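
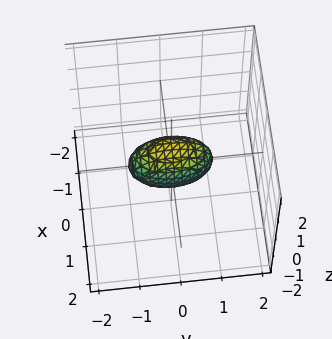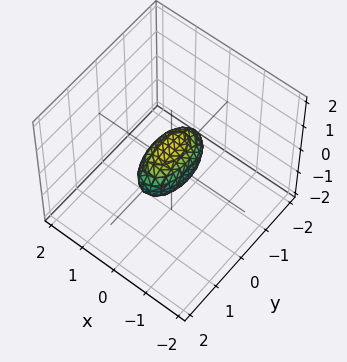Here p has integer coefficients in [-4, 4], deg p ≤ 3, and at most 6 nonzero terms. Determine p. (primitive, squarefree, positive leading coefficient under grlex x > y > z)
First, deg p = 2.
Next, symmetries: it's symmetric under z → −z, forcing even powers of z; mirror symmetry x ↦ −x ⇒ only even powers of x; mirror symmetry y ↦ −y ⇒ only even powers of y.
Then, reading off the gridlines: among the integer gridlines, it crosses the y-axis at y ∈ {-1, 1}.
Finally, solving for integer coefficients yields p as stated.

3*x^2 + y^2 + 2*z^2 - 1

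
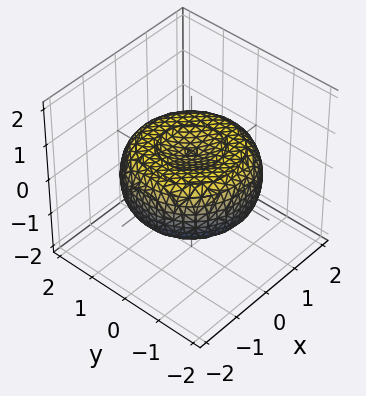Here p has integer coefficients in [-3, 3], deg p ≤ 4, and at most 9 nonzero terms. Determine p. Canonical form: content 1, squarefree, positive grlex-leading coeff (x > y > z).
(a) deg p = 4. The shape is more complex than any degree-3 surface.
(b) Symmetry: every cross-section ⟂ z is a circle, so x, y appear only via x² + y².
(c) Checking where it meets the axes: a circular section at z = 0 has radius between 1 and 2.
(d) Fitting integer coefficients to these (and the overall shape) gives p.

x^4 + 2*x^2*y^2 + y^4 - 2*x^2 - 2*y^2 + 3*z^2 - 1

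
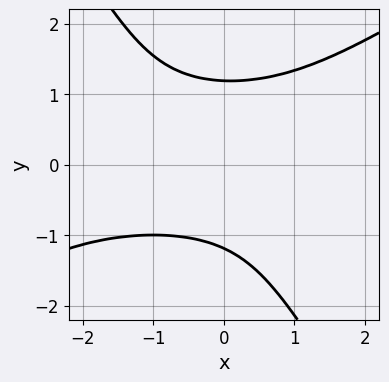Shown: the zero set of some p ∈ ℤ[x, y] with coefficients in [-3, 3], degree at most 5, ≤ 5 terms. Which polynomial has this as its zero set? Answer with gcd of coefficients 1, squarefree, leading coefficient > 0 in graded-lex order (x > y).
1. deg p = 4. No degree-3 curve has this shape.
2. Observable constraints: no x-intercept at any integer in the box.
3. Putting this together gives p.

x^2*y^2 - x*y^3 - y^4 + x*y^2 + 2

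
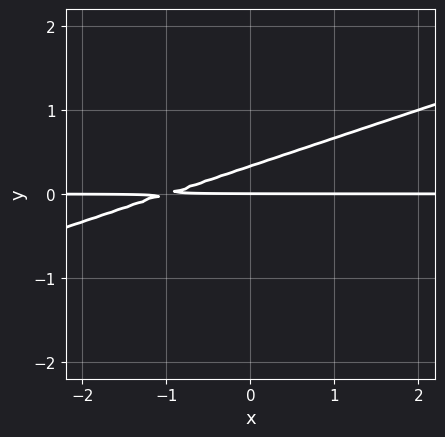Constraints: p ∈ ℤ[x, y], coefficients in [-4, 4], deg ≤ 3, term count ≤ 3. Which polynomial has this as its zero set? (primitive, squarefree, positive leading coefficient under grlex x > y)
x*y - 3*y^2 + y

First, the degree is 2 — no degree-1 curve has this shape.
Next, reading off the gridlines: it crosses the y-axis at the gridline y = 0; the visible x-axis segment lies entirely on the curve.
Finally, solving for integer coefficients yields p as stated.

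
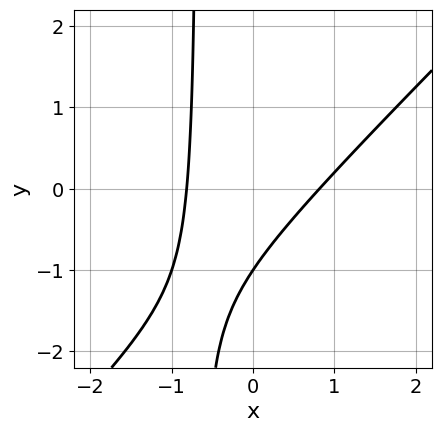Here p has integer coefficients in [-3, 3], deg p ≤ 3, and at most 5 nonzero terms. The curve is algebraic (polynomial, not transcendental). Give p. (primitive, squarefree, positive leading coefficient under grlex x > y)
3*x^2 - 3*x*y - 2*y - 2

First, deg p = 2. No degree-1 curve has this shape.
Then, from the axis intercepts and sections: one y-axis crossing is at y = -1.
Finally, fitting integer coefficients to these (and the overall shape) gives p.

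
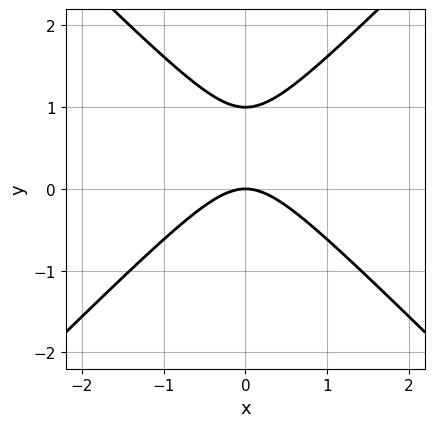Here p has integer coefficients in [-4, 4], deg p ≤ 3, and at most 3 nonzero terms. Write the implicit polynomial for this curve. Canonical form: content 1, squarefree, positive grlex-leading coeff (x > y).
1. Degree: the shape is more complex than any degree-1 curve, so deg p = 2.
2. Symmetries: the x ↦ −x reflection is a symmetry, so x appears only in even powers.
3. Against the integer gridlines: the y-axis gridline crossings are at y ∈ {0, 1}; one x-axis crossing is at x = 0.
4. Assembling these constraints gives the stated polynomial.

x^2 - y^2 + y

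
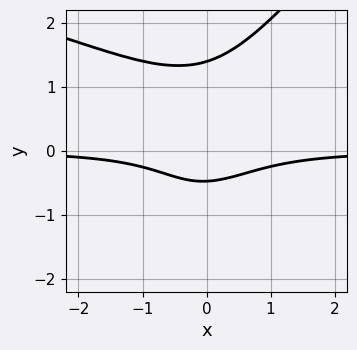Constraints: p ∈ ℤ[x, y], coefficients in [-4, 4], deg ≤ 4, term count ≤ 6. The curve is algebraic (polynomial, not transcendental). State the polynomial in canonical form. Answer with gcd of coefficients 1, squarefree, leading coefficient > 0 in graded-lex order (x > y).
x*y^3 - y^4 + 2*x^2*y + 2*y + 1

First, deg p = 4.
Then, from the axis intercepts and sections: the curve avoids every integer x-axis point in the box.
Finally, together with the visible shape, these determine p as stated.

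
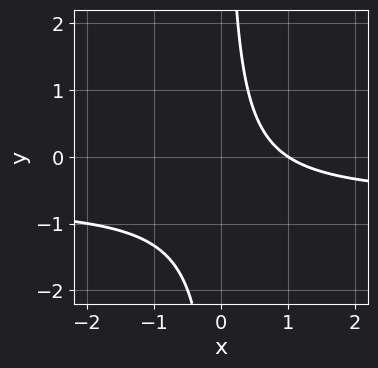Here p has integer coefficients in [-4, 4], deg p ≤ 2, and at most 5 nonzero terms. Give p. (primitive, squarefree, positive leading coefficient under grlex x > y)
3*x*y + 2*x - 2

1. Degree: a generic line meets the curve in up to 2 points, so deg p = 2.
2. From the visible intercepts: it misses every integer gridline on the y-axis; it meets the x-axis at x = 1 (among the integer gridlines).
3. These observations pin down the coefficients.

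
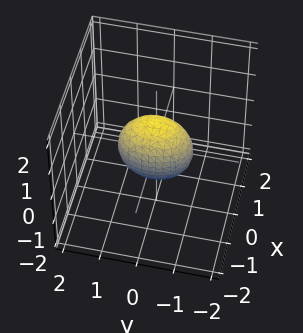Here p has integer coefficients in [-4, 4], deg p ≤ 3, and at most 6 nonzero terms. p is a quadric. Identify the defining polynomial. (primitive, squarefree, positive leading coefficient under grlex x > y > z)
(a) The degree is 2 — bounded and convex; a quadric.
(b) Symmetries: mirror symmetry y ↦ −y ⇒ only even powers of y; it's symmetric under x → −x, forcing even powers of x; it's symmetric under z → −z, forcing even powers of z.
(c) From the visible intercepts: the z-axis gridline crossings are at z ∈ {-1, 1}; among the integer gridlines, it crosses the y-axis at y ∈ {-1, 1}.
(d) These observations pin down the coefficients.

2*x^2 + y^2 + z^2 - 1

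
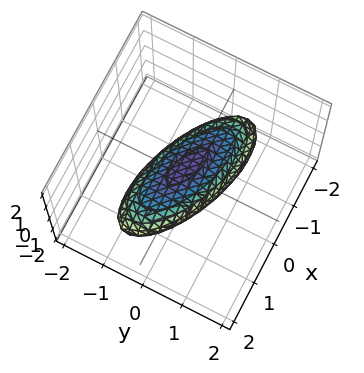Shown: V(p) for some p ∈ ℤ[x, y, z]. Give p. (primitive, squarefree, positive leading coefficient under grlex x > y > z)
x^2 + 2*x*y + 3*y^2 + 3*z^2 - 2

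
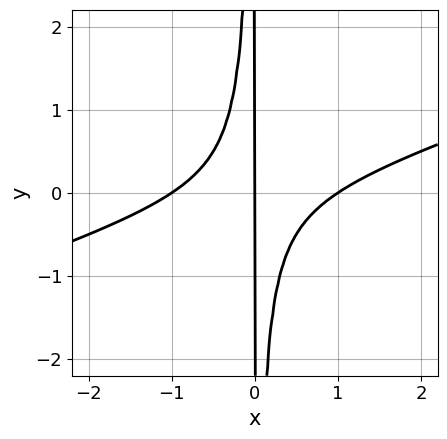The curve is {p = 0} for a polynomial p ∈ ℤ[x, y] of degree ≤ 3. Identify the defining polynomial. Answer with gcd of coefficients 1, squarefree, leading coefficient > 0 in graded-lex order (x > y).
x^3 - 3*x^2*y - x

(a) deg p = 3. A generic line meets the curve in up to 3 points.
(b) Against the integer gridlines: among the integer gridlines, it crosses the x-axis at x ∈ {-1, 0, 1}; the visible y-axis segment lies entirely on the curve.
(c) These observations pin down the coefficients.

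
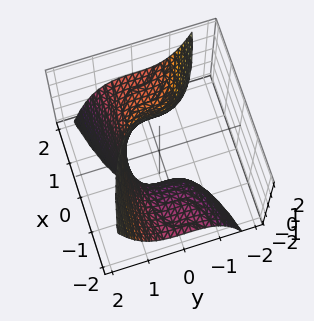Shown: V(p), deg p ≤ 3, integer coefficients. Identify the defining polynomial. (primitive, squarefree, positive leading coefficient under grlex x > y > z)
3*y^3 + 3*x*z - 2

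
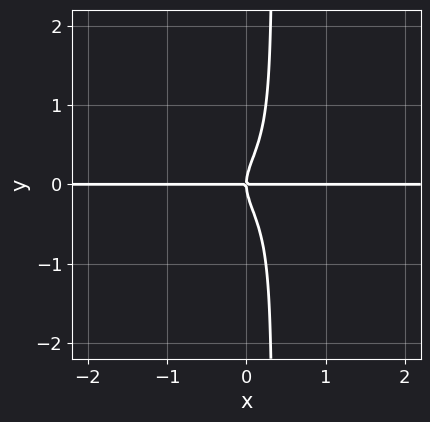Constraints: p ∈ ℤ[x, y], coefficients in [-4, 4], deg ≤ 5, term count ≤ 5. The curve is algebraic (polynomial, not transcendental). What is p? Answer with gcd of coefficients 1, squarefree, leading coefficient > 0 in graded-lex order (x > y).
x^3*y + 3*x*y^3 - y^3 + x*y

The degree is 4 — the shape is more complex than any degree-3 curve.
Observable constraints: one y-axis crossing is at y = 0; the visible x-axis segment lies entirely on the curve.
Assembling these constraints gives the stated polynomial.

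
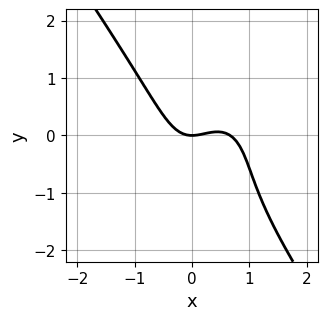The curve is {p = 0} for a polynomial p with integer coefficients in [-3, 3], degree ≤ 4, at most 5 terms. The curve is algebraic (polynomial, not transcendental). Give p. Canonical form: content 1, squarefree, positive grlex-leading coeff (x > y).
First, degree: no degree-2 curve has this shape, so deg p = 3.
Then, reading off the gridlines: it meets the x-axis at x = 0 (among the integer gridlines); it crosses the y-axis at the gridline y = 0.
Finally, the integer polynomial consistent with all of this is the stated p.

3*x^3 + y^3 - 2*x^2 + y^2 + 2*y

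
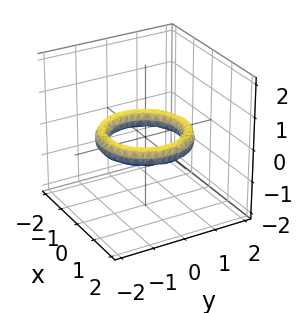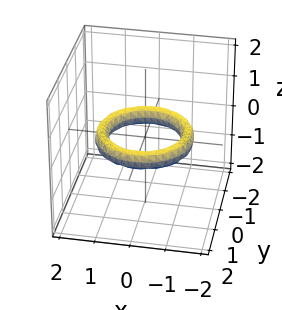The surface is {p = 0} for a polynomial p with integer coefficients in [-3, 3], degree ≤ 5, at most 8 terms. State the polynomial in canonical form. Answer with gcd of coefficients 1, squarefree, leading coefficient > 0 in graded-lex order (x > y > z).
x^4 + 2*x^2*y^2 + y^4 - 3*x^2 - 3*y^2 + 3*z^2 + 2

Degree: the shape is more complex than any degree-3 surface, so deg p = 4.
By symmetry, the surface is invariant under rotation about z: p = q(x² + y², z).
Observable constraints: a circular section at z = 0 has radius exactly 1; among the integer gridlines, it crosses the x-axis at x ∈ {-1, 1}; the surface avoids every integer z-axis point in the box; the y-axis gridline crossings are at y ∈ {-1, 1}.
Assembling these constraints gives the stated polynomial.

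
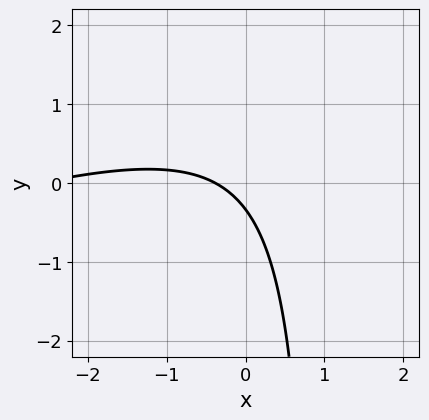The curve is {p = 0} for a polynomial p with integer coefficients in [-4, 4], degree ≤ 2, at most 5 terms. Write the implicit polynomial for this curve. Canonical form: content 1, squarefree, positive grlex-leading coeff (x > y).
x^2 - 3*x*y + 3*x + 3*y + 1

First, the degree is 2 — the shape is more complex than any degree-1 curve.
Finally, solving for integer coefficients yields p as stated.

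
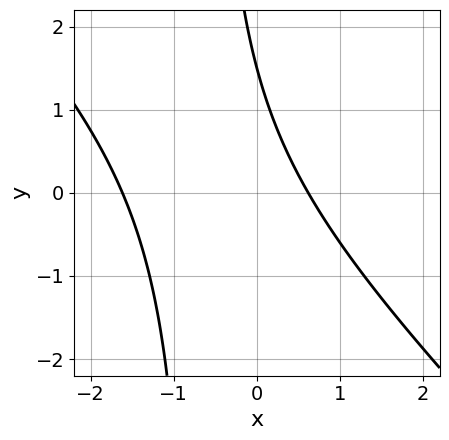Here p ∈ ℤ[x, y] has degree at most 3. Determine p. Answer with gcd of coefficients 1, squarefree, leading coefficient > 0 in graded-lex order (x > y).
1. Degree: no degree-1 curve has this shape, so deg p = 2.
2. Solving for integer coefficients yields p as stated.

3*x^2 + 3*x*y + 3*x + 2*y - 3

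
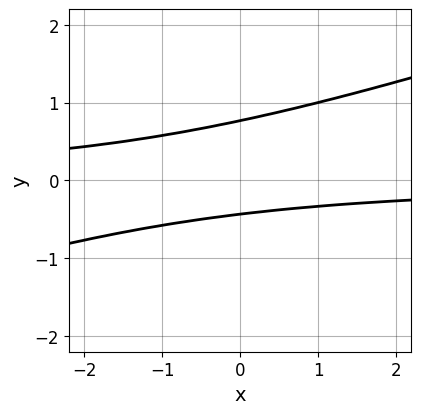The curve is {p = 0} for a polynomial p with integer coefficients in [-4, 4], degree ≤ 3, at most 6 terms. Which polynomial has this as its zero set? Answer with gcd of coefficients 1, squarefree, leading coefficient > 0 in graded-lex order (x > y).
x*y - 3*y^2 + y + 1

(a) Degree: no degree-1 curve has this shape, so deg p = 2.
(b) Against the integer gridlines: the curve avoids every integer x-axis point in the box.
(c) Assembling these constraints gives the stated polynomial.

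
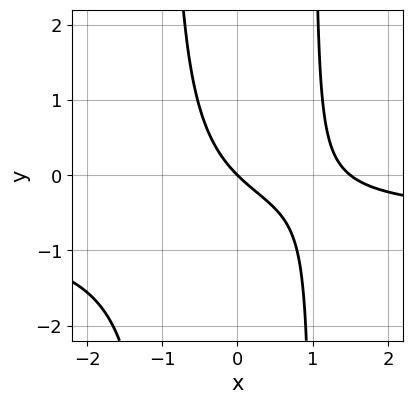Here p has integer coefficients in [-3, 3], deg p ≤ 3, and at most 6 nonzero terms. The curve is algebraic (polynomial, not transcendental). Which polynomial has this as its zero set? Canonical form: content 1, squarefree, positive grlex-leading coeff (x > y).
1. The degree is 3 — no degree-2 curve has this shape.
2. Observable constraints: it crosses the x-axis at the gridline x = 0; it crosses the y-axis at the gridline y = 0.
3. Assembling these constraints gives the stated polynomial.

3*x^2*y + 2*x^2 - 3*x - 3*y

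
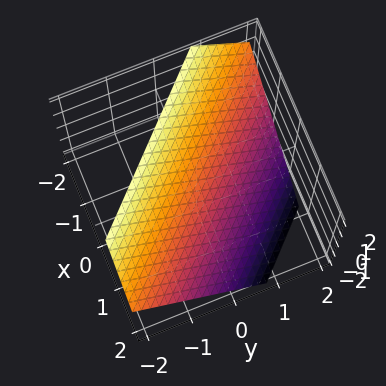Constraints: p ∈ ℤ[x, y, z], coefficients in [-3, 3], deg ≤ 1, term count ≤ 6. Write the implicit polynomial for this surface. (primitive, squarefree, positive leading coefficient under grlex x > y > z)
(a) deg p = 1. Every cross-section is a straight line — this is a plane.
(b) The integer polynomial consistent with all of this is the stated p.

3*x + 3*y + 3*z - 2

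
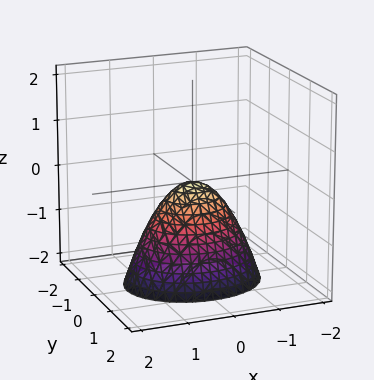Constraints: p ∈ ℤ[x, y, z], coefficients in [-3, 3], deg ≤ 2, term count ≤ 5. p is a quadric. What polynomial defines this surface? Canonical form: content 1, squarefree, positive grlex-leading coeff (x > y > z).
2*x^2 + 3*y^2 + 2*z

First, degree: a paraboloid; a quadric, so deg p = 2.
Then, symmetries: mirror symmetry x ↦ −x ⇒ only even powers of x; mirror symmetry y ↦ −y ⇒ only even powers of y.
Next, against the integer gridlines: it crosses the x-axis at the gridline x = 0; it meets the y-axis at y = 0 (among the integer gridlines).
Finally, the integer polynomial consistent with all of this is the stated p.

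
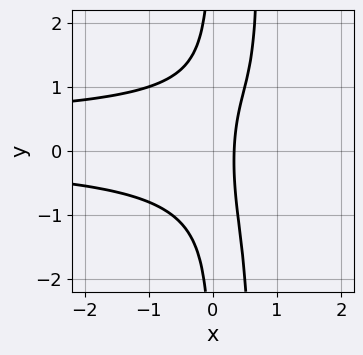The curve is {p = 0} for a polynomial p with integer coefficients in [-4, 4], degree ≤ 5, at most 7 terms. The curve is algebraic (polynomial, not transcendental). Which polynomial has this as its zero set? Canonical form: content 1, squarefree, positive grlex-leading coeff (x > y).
3*x^2*y^2 - x^2*y - 2*x*y^2 + 3*x - 1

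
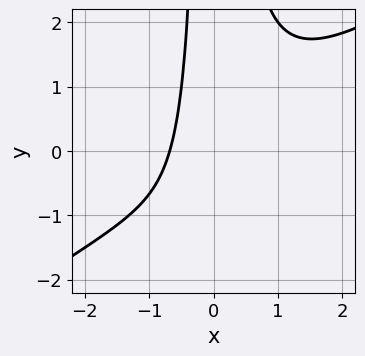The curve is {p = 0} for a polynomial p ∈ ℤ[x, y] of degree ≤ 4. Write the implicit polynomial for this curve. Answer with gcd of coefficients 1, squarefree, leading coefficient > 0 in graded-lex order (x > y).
First, the degree is 3 — no degree-2 curve has this shape.
Then, against the integer gridlines: it misses every integer gridline on the y-axis.
Finally, solving for integer coefficients yields p as stated.

2*x^3 - 3*x^2*y + 2*x + 2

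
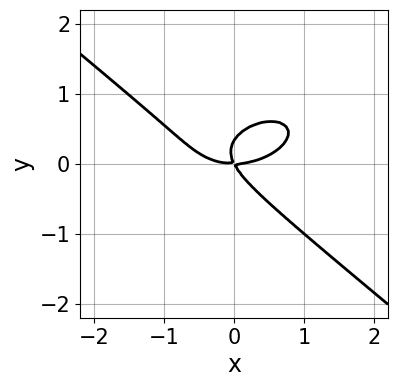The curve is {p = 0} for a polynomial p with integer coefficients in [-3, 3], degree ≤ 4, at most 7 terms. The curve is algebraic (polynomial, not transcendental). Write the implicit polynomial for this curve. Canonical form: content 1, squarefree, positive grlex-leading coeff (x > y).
x^3 + x*y^2 + 3*y^3 - 2*x*y - y^2

1. The degree is 3 — the shape is more complex than any degree-2 curve.
2. Checking where it meets the axes: it crosses the y-axis at the gridline y = 0; one x-axis crossing is at x = 0.
3. These observations pin down the coefficients.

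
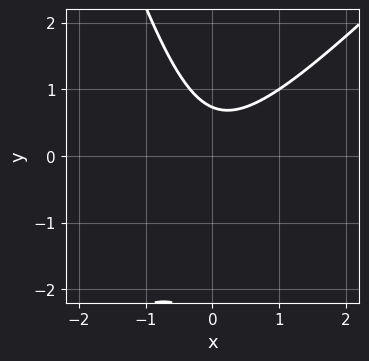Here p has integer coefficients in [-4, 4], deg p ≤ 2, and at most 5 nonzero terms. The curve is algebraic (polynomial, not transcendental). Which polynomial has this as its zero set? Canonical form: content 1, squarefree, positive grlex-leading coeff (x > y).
3*x^2 - 2*x*y - y^2 - 2*y + 2

deg p = 2. A generic line meets the curve in up to 2 points.
Observable constraints: the curve avoids every integer x-axis point in the box.
Assembling these constraints gives the stated polynomial.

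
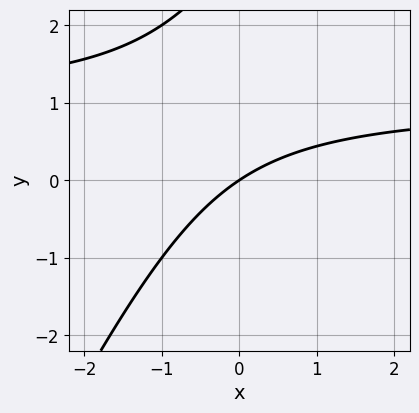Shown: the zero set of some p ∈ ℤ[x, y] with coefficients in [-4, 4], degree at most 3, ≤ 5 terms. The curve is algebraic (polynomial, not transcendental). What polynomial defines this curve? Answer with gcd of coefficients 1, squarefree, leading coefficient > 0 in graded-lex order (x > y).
2*x*y - y^2 - 2*x + 3*y

1. Degree: a generic line meets the curve in up to 2 points, so deg p = 2.
2. Checking where it meets the axes: it crosses the y-axis at the gridline y = 0; one x-axis crossing is at x = 0.
3. Matching integer coefficients to the picture gives p.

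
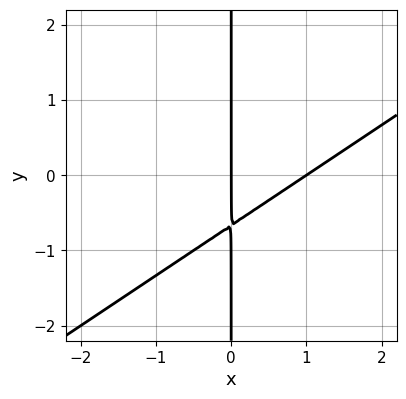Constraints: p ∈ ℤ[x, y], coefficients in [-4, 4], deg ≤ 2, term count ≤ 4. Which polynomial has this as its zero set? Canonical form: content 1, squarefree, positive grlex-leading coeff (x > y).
2*x^2 - 3*x*y - 2*x

The degree is 2 — a generic line meets the curve in up to 2 points.
Checking where it meets the axes: the visible y-axis segment lies entirely on the curve; among the integer gridlines, it crosses the x-axis at x ∈ {0, 1}.
Putting this together gives p.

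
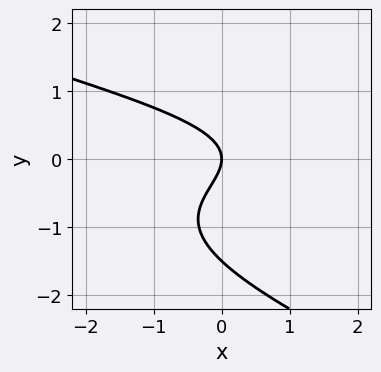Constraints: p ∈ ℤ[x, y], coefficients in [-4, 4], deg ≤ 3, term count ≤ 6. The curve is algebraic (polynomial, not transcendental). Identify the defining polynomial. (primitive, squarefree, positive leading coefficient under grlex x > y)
x*y^2 + 2*y^3 + 3*y^2 + 2*x

First, deg p = 3.
Then, observable constraints: it crosses the x-axis at the gridline x = 0; one y-axis crossing is at y = 0.
Finally, assembling these constraints gives the stated polynomial.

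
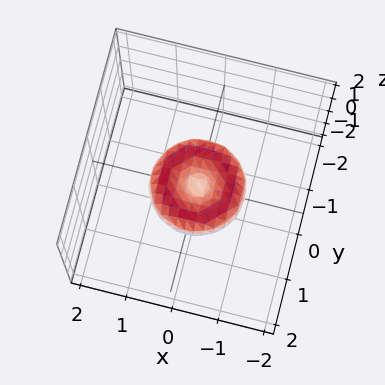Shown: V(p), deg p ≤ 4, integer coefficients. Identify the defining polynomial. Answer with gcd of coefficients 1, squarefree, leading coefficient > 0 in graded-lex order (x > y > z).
1. deg p = 4.
2. Symmetries: the surface is invariant under rotation about z: p = q(x² + y², z).
3. From the axis intercepts and sections: among the integer gridlines, it crosses the x-axis at x ∈ {-1, 0, 1}; a circular section at z = 0 has radius exactly 1.
4. The integer polynomial consistent with all of this is the stated p.

2*x^4 + 4*x^2*y^2 + 2*y^4 - 2*x^2 - 2*y^2 + 3*z^2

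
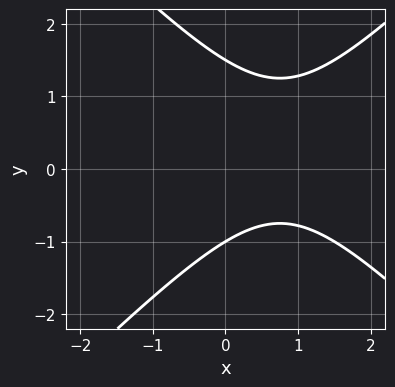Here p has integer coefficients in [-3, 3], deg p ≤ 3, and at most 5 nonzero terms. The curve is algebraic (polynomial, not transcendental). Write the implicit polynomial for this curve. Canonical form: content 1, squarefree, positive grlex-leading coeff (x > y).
1. deg p = 2.
2. Reading off the gridlines: no x-intercept at any integer in the box; it meets the y-axis at y = -1 (among the integer gridlines).
3. Matching integer coefficients to the picture gives p.

2*x^2 - 2*y^2 - 3*x + y + 3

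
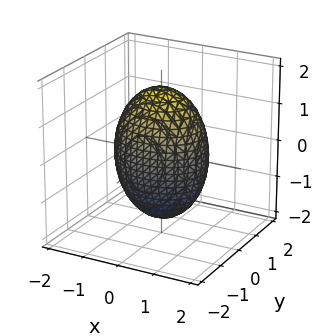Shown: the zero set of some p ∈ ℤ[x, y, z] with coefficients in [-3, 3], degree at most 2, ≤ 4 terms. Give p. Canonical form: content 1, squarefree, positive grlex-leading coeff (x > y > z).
2*x^2 + 3*y^2 + z^2 - 3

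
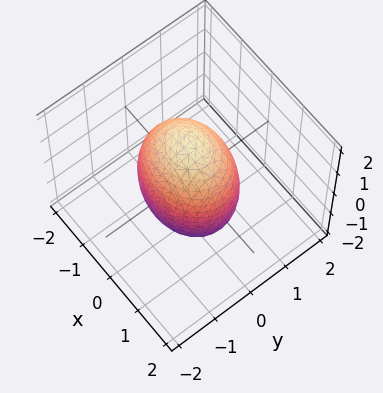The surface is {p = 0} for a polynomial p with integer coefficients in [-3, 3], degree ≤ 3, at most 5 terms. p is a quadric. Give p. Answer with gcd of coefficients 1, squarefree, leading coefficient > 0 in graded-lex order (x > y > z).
2*x^2 + 3*y^2 + z^2 - 3

Degree: a closed, bounded, convex surface; a quadric, so deg p = 2.
Symmetries: mirror symmetry z ↦ −z ⇒ only even powers of z; the y ↦ −y reflection is a symmetry, so y appears only in even powers; it's symmetric under x → −x, forcing even powers of x.
Reading off the gridlines: among the integer gridlines, it crosses the y-axis at y ∈ {-1, 1}.
The integer polynomial consistent with all of this is the stated p.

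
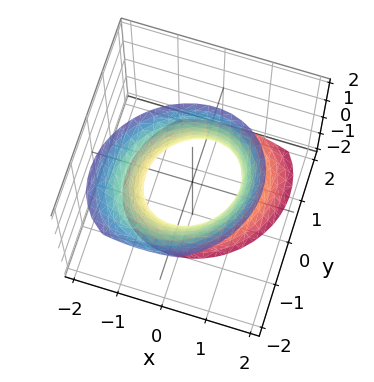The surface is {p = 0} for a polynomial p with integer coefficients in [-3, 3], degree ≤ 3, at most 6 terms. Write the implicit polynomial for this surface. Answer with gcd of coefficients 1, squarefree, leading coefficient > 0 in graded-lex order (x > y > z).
(a) The degree is 2 — the shape is more complex than any degree-1 surface.
(b) Observable constraints: no z-intercept at any integer in the box; among the integer gridlines, it crosses the x-axis at x ∈ {-1, 1}; the y-axis gridline crossings are at y ∈ {-1, 1}.
(c) Matching integer coefficients to the picture gives p.

3*x^2 - x*y + 3*y^2 + 2*y*z - z^2 - 3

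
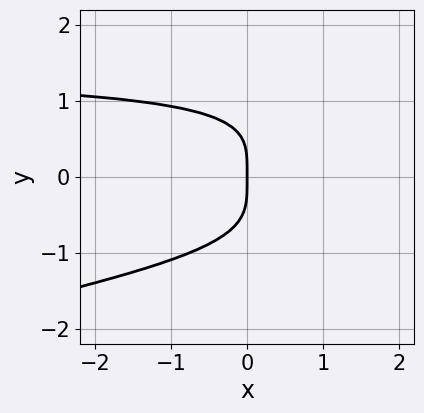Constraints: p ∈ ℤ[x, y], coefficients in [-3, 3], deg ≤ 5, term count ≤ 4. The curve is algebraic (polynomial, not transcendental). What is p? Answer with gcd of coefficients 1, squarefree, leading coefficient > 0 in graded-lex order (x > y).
1. deg p = 4. A generic line meets the curve in up to 4 points.
2. From the axis intercepts and sections: it crosses the x-axis at the gridline x = 0; it crosses the y-axis at the gridline y = 0.
3. Fitting integer coefficients to these (and the overall shape) gives p.

x*y^3 - 3*y^4 - 3*x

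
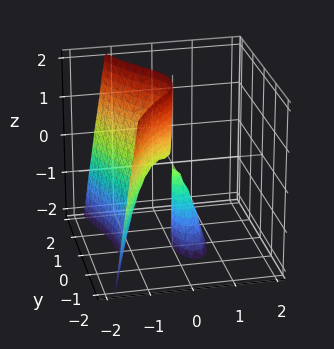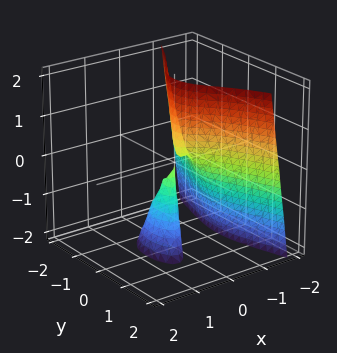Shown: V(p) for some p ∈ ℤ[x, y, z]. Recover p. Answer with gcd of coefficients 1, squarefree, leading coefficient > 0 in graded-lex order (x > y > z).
First, I count 2 distinct pieces. They look like related sheets of one shape, so recover p as a whole.
Then, the degree is 3 — the shape is more complex than any degree-2 surface.
Next, checking where it meets the axes: the visible z-axis segment lies entirely on the surface.
Finally, the integer polynomial consistent with all of this is the stated p.

2*x^3 + x^2 + x*z + y^2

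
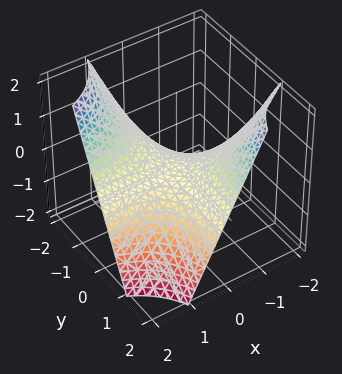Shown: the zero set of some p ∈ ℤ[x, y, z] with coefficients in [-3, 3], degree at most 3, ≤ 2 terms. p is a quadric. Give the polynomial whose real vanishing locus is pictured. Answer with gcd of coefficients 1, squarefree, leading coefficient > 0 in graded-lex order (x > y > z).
(a) Degree: a saddle surface; a quadric, so deg p = 2.
(b) Observable constraints: it crosses the z-axis at the gridline z = 0; the visible y-axis segment lies entirely on the surface; the visible x-axis segment lies entirely on the surface.
(c) Together with the visible shape, these determine p as stated.

x*y + z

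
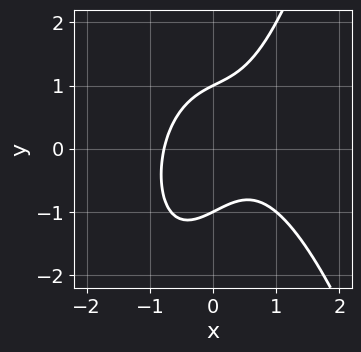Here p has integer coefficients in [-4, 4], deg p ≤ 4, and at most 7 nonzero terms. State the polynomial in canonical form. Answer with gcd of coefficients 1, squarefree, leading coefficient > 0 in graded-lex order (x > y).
3*x^3 - x^2 + 2*x*y - 2*y^2 + 2

The degree is 3 — the shape is more complex than any degree-2 curve.
Reading off the gridlines: the y-axis gridline crossings are at y ∈ {-1, 1}.
Assembling these constraints gives the stated polynomial.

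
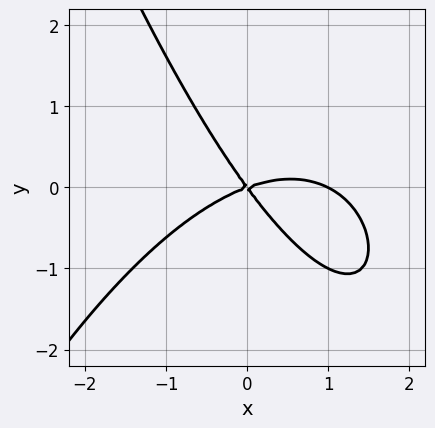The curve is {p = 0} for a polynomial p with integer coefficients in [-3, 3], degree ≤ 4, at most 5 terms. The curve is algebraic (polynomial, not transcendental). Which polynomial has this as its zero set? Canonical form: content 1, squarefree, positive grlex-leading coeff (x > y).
x^3 - x^2 + 2*x*y + 2*y^2

(a) Degree: no degree-2 curve has this shape, so deg p = 3.
(b) Checking where it meets the axes: it crosses the y-axis at the gridline y = 0; the x-axis gridline crossings are at x ∈ {0, 1}.
(c) Solving for integer coefficients yields p as stated.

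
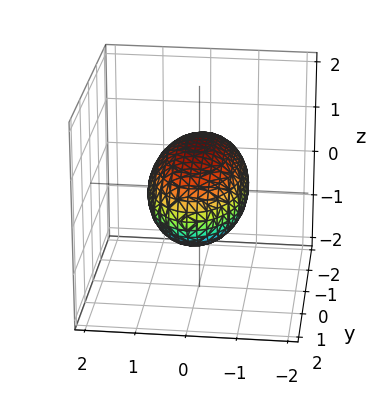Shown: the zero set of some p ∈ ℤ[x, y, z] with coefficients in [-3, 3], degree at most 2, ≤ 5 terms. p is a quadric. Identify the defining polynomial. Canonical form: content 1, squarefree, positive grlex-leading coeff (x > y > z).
(a) deg p = 2.
(b) Symmetries: mirror symmetry y ↦ −y ⇒ only even powers of y; mirror symmetry x ↦ −x ⇒ only even powers of x; the z ↦ −z reflection is a symmetry, so z appears only in even powers.
(c) Checking where it meets the axes: among the integer gridlines, it crosses the x-axis at x ∈ {-1, 1}; among the integer gridlines, it crosses the z-axis at z ∈ {-1, 1}.
(d) These observations pin down the coefficients.

3*x^2 + y^2 + 3*z^2 - 3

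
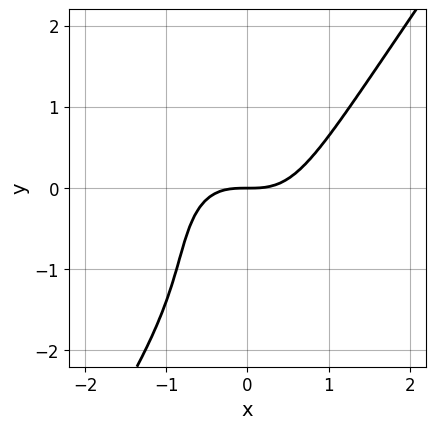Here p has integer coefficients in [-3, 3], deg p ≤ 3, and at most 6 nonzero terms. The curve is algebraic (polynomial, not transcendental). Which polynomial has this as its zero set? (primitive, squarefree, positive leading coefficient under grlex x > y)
3*x^3 - y^3 - 2*y^2 - 3*y

First, deg p = 3. No degree-2 curve has this shape.
Next, against the integer gridlines: it crosses the y-axis at the gridline y = 0; it crosses the x-axis at the gridline x = 0.
Finally, these observations pin down the coefficients.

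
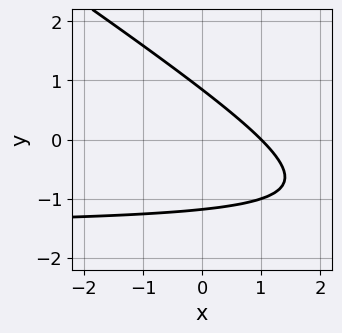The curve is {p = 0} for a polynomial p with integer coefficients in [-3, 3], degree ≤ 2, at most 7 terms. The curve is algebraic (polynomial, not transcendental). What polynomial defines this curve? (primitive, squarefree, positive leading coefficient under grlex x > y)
2*x*y + 3*y^2 + 3*x + y - 3

(a) deg p = 2. The shape is more complex than any degree-1 curve.
(b) From the visible intercepts: it crosses the x-axis at the gridline x = 1.
(c) The integer polynomial consistent with all of this is the stated p.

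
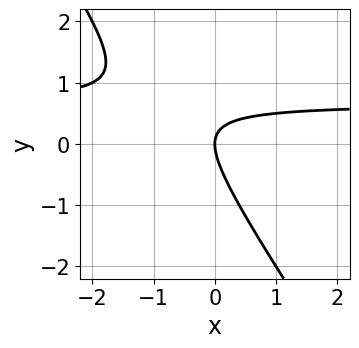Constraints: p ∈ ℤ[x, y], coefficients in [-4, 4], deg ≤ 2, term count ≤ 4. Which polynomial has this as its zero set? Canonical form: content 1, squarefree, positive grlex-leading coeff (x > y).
3*x*y + 2*y^2 - 2*x

Degree: a generic line meets the curve in up to 2 points, so deg p = 2.
Reading off the gridlines: it meets the y-axis at y = 0 (among the integer gridlines); it crosses the x-axis at the gridline x = 0.
Putting this together gives p.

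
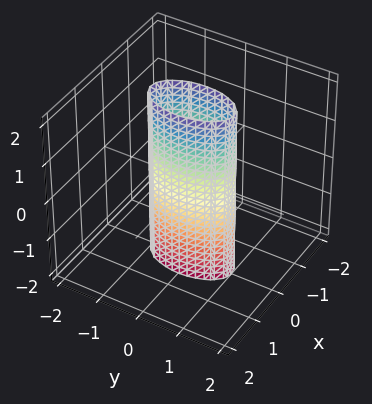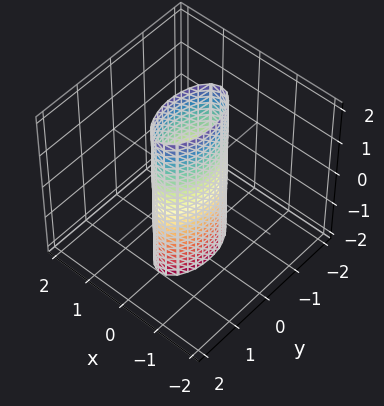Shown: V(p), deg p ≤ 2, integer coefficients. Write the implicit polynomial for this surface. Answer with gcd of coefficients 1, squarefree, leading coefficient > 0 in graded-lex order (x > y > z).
3*x^2 + y^2 - 1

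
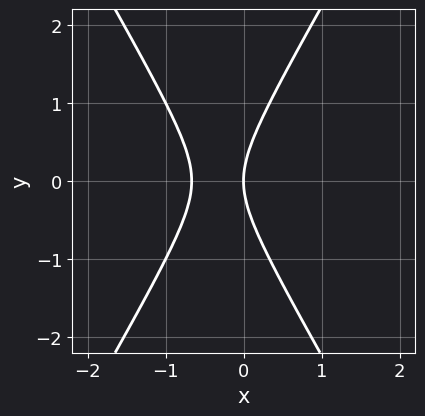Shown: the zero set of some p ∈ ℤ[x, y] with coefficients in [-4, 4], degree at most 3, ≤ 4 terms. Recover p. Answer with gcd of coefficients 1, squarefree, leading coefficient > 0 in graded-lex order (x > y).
3*x^2 - y^2 + 2*x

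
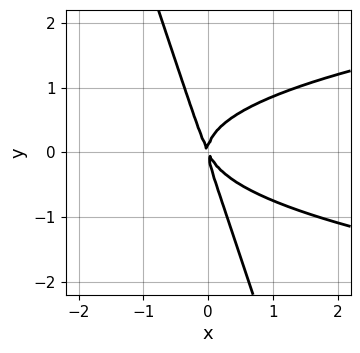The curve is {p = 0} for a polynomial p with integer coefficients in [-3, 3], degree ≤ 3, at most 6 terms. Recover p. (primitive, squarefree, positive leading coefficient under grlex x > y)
3*x*y^2 + y^3 - 2*x^2 - x*y

1. The degree is 3 — a generic line meets the curve in up to 3 points.
2. From the visible intercepts: one y-axis crossing is at y = 0; it crosses the x-axis at the gridline x = 0.
3. Solving for integer coefficients yields p as stated.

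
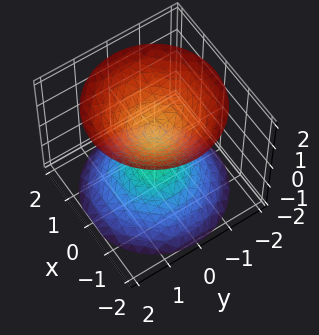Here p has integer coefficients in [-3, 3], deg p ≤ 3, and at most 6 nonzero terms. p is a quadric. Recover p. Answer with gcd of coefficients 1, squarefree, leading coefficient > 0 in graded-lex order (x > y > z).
2*x^2 + 2*y^2 - 2*z^2 + 1

The picture has 2 separate pieces. Treating them together as one polynomial.
deg p = 2. Two separate bowl-shaped sheets opening away from each other; a quadric.
Symmetries: it's symmetric under z → −z, forcing even powers of z; the surface is invariant under rotation about z: p = q(x² + y², z).
Checking where it meets the axes: it misses every integer gridline on the y-axis; it misses every integer gridline on the x-axis.
Matching integer coefficients to the picture gives p.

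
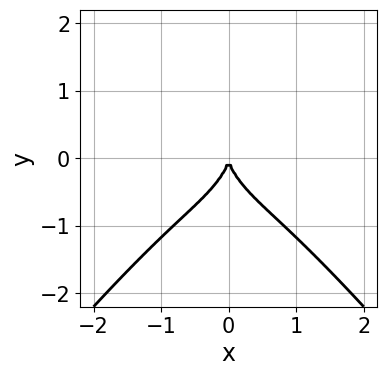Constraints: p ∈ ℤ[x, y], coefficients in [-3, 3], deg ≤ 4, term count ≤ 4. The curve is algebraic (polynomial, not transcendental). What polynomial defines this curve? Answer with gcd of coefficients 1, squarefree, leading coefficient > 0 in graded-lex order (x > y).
1. The degree is 4 — the shape is more complex than any degree-3 curve.
2. Symmetries: the x ↦ −x reflection is a symmetry, so x appears only in even powers.
3. Against the integer gridlines: it meets the y-axis at y = 0 (among the integer gridlines); it meets the x-axis at x = 0 (among the integer gridlines).
4. The integer polynomial consistent with all of this is the stated p.

3*x^4 - 2*x^2*y^2 + 2*y^3 + 3*x^2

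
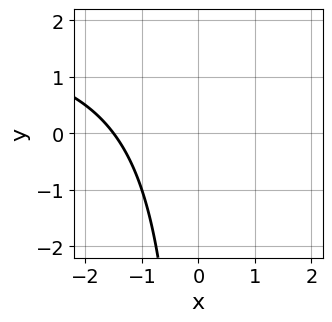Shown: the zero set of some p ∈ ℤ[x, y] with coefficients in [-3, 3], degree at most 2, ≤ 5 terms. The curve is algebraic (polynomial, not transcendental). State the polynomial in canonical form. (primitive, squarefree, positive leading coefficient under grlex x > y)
x*y - 2*x - 3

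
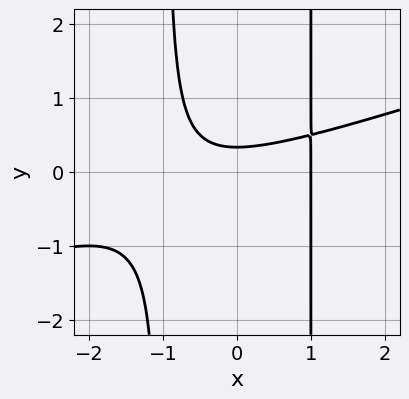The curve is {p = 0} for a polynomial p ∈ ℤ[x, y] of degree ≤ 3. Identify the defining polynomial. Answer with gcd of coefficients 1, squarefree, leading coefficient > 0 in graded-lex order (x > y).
x^3 - 3*x^2*y + 3*y - 1

1. Degree: no degree-2 curve has this shape, so deg p = 3.
2. Against the integer gridlines: it meets the x-axis at x = 1 (among the integer gridlines).
3. These observations pin down the coefficients.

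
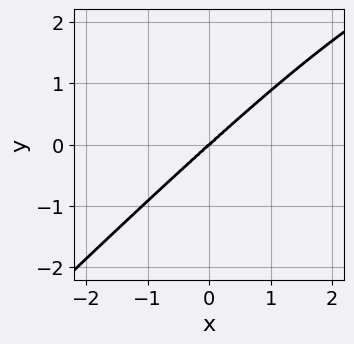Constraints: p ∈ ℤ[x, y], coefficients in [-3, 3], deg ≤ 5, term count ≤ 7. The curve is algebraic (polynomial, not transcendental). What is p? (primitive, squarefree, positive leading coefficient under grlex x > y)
1. The degree is 4 — the shape is more complex than any degree-3 curve.
2. Reading off the gridlines: it meets the x-axis at x = 0 (among the integer gridlines); one y-axis crossing is at y = 0.
3. Assembling these constraints gives the stated polynomial.

x^3*y - x*y^3 - 3*x^3 + x*y^2 + 3*y^3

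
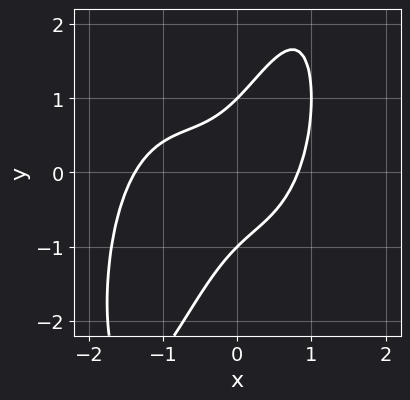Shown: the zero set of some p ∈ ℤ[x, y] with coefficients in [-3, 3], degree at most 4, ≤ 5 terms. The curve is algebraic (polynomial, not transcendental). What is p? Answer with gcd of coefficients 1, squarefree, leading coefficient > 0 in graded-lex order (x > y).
x^4 + x^3 - 2*x*y + y^2 - 1

First, deg p = 4.
Next, checking where it meets the axes: among the integer gridlines, it crosses the y-axis at y ∈ {-1, 1}.
Finally, putting this together gives p.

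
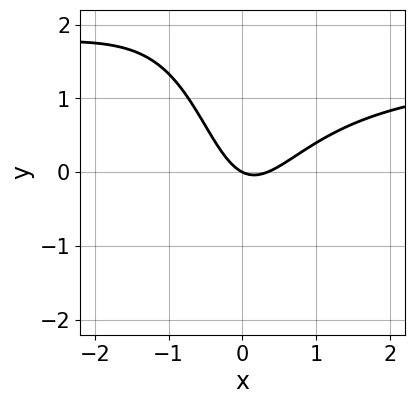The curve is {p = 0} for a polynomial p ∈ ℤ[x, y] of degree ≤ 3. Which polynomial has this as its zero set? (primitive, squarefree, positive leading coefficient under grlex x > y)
2*x^2*y - 3*x^2 + x*y + x + 2*y

Degree: a generic line meets the curve in up to 3 points, so deg p = 3.
Against the integer gridlines: one x-axis crossing is at x = 0; one y-axis crossing is at y = 0.
These observations pin down the coefficients.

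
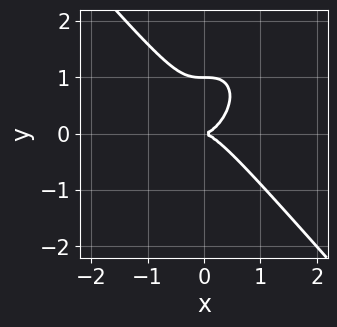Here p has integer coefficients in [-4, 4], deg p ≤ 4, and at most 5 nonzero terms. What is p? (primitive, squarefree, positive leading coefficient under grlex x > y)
3*x^3 + 2*y^3 - 2*y^2

deg p = 3. No degree-2 curve has this shape.
Observable constraints: among the integer gridlines, it crosses the y-axis at y ∈ {0, 1}; one x-axis crossing is at x = 0.
Matching integer coefficients to the picture gives p.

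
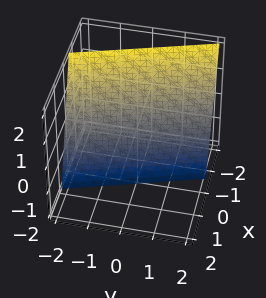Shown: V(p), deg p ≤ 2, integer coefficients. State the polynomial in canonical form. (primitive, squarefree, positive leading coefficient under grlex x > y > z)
deg p = 1. Every cross-section is a straight line — this is a plane.
From the axis intercepts and sections: it meets the y-axis at y = -2 (among the integer gridlines); it meets the z-axis at z = -2 (among the integer gridlines).
Together with the visible shape, these determine p as stated.

3*x + y + z + 2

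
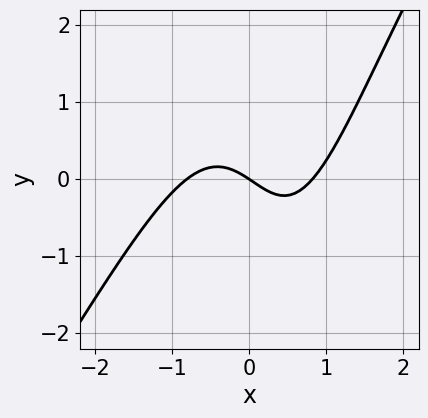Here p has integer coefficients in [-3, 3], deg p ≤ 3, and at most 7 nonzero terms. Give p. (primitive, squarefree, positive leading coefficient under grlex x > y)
First, the degree is 3 — a generic line meets the curve in up to 3 points.
Then, checking where it meets the axes: one y-axis crossing is at y = 0; it meets the x-axis at x = 0 (among the integer gridlines).
Finally, these observations pin down the coefficients.

3*x^3 - 2*x^2*y + x*y - 2*x - 3*y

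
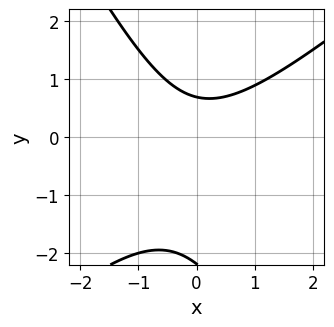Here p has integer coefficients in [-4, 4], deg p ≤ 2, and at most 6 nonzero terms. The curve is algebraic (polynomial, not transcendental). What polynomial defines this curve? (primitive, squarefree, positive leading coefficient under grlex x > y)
3*x^2 - 2*x*y - 2*y^2 - 3*y + 3

deg p = 2. No degree-1 curve has this shape.
From the visible intercepts: it misses every integer gridline on the x-axis.
Matching integer coefficients to the picture gives p.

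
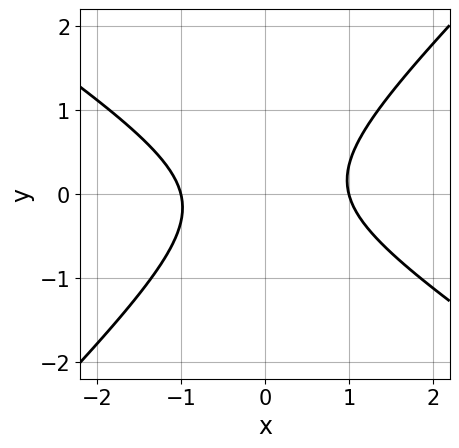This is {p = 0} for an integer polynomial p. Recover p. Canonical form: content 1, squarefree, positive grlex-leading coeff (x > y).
2*x^2 + x*y - 3*y^2 - 2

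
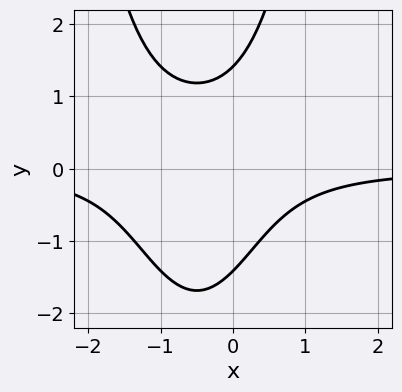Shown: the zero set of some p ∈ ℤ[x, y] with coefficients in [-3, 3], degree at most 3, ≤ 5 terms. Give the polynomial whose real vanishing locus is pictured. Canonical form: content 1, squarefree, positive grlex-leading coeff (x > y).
2*x^2*y + 2*x*y - y^2 + 2

1. deg p = 3.
2. From the visible intercepts: no x-intercept at any integer in the box.
3. These observations pin down the coefficients.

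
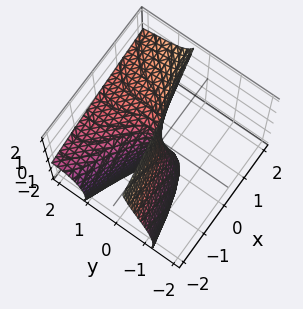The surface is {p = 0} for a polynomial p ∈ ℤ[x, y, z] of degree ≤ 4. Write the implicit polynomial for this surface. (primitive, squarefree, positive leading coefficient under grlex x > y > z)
The degree is 3 — no degree-2 surface has this shape.
Against the integer gridlines: the visible z-axis segment lies entirely on the surface; it meets the y-axis at y = 0 (among the integer gridlines); one x-axis crossing is at x = 0.
Matching integer coefficients to the picture gives p.

y^3 + y*z^2 - 3*y^2 + 3*y*z - 2*x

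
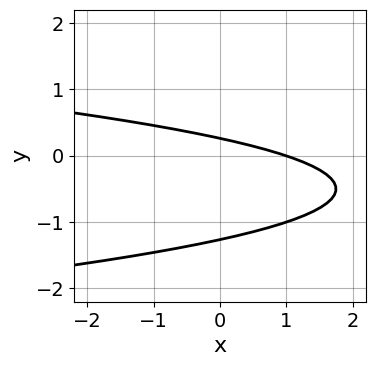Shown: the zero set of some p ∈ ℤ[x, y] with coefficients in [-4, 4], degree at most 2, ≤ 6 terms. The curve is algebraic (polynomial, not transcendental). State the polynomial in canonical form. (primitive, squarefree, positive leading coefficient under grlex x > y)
3*y^2 + x + 3*y - 1

The degree is 2 — the shape is more complex than any degree-1 curve.
Checking where it meets the axes: it meets the x-axis at x = 1 (among the integer gridlines).
These observations pin down the coefficients.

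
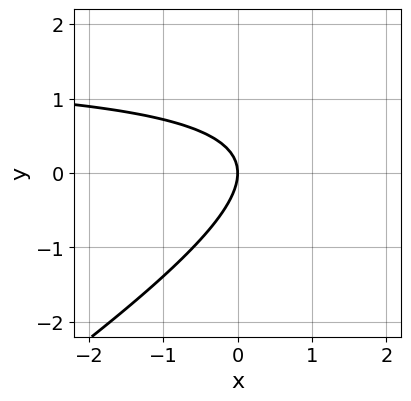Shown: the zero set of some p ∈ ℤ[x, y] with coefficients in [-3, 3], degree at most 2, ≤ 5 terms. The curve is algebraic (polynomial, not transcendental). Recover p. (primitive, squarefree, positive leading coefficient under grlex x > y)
2*x*y - 3*y^2 - 3*x

1. deg p = 2. The shape is more complex than any degree-1 curve.
2. Observable constraints: one y-axis crossing is at y = 0; one x-axis crossing is at x = 0.
3. Assembling these constraints gives the stated polynomial.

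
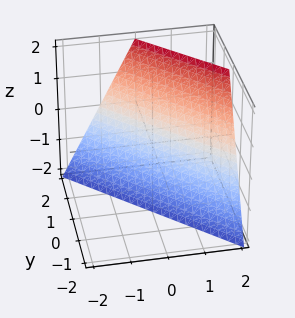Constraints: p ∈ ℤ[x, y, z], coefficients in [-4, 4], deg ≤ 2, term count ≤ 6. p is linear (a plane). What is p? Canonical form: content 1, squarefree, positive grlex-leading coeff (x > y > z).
1. deg p = 1. The surface is flat (a plane).
2. From the visible intercepts: it meets the y-axis at y = 1 (among the integer gridlines); one z-axis crossing is at z = -2; one x-axis crossing is at x = 1.
3. Together with the visible shape, these determine p as stated.

2*x + 2*y - z - 2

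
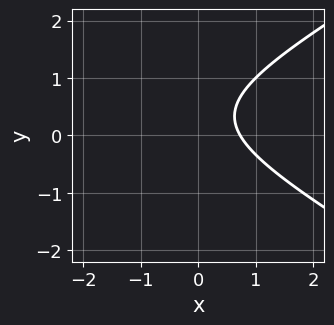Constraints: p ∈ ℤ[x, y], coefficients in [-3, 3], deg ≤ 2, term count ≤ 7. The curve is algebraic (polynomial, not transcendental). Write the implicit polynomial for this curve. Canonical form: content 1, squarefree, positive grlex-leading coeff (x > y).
Degree: no degree-1 curve has this shape, so deg p = 2.
From the axis intercepts and sections: the curve avoids every integer y-axis point in the box.
Putting this together gives p.

x^2 - 3*y^2 + 2*x + 2*y - 2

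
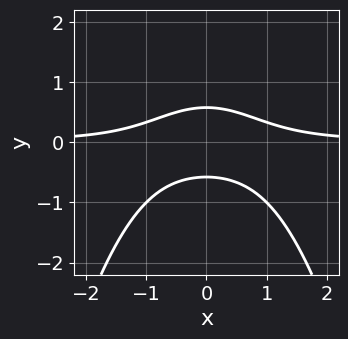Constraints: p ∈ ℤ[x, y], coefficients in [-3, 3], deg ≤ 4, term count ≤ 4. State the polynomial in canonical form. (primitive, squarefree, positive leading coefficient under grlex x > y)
2*x^2*y + 3*y^2 - 1

The degree is 3 — no degree-2 curve has this shape.
Symmetries: mirror symmetry x ↦ −x ⇒ only even powers of x.
From the visible intercepts: the curve avoids every integer x-axis point in the box.
Solving for integer coefficients yields p as stated.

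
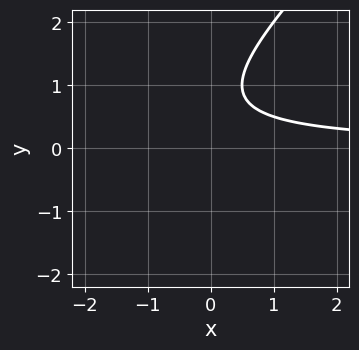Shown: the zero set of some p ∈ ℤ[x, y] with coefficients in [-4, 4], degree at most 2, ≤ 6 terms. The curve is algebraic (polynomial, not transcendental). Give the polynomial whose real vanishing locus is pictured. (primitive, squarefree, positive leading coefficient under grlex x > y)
2*x*y - 2*y^2 + 3*y - 2

Degree: the shape is more complex than any degree-1 curve, so deg p = 2.
Observable constraints: no y-intercept at any integer in the box; the curve avoids every integer x-axis point in the box.
These observations pin down the coefficients.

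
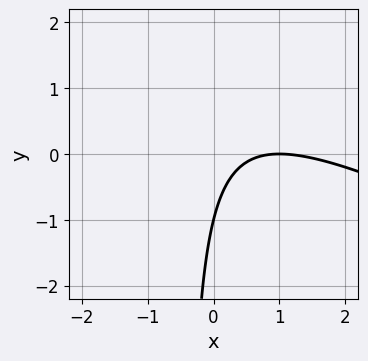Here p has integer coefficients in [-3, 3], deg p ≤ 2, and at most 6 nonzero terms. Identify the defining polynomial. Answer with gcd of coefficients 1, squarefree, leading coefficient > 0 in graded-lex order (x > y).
x^2 + 2*x*y - 2*x + y + 1

First, deg p = 2. The shape is more complex than any degree-1 curve.
Then, from the visible intercepts: it meets the x-axis at x = 1 (among the integer gridlines); it meets the y-axis at y = -1 (among the integer gridlines).
Finally, putting this together gives p.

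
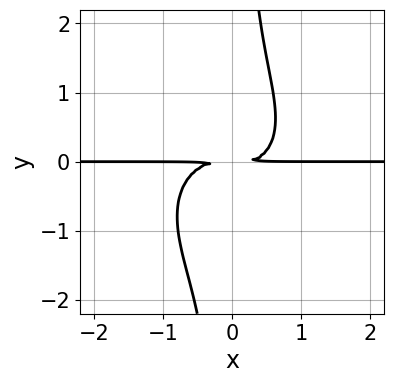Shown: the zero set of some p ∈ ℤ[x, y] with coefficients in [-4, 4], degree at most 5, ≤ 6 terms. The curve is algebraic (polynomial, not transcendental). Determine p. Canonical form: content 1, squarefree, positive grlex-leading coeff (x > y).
3*x^3*y + 3*x*y^3 + x*y^2 - 3*y^2

First, the degree is 4 — no degree-3 curve has this shape.
Next, from the axis intercepts and sections: every point of the x-axis in the box is on the curve.
Finally, solving for integer coefficients yields p as stated.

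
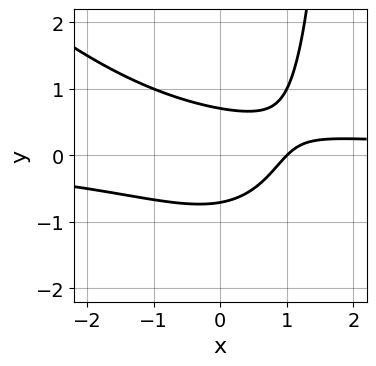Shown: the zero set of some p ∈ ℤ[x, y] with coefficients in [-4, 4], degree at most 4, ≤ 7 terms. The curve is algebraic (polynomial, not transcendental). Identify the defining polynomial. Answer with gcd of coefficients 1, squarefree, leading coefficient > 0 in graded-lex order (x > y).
x^2*y + x*y^2 - 2*y^2 - x + 1

(a) The degree is 3 — no degree-2 curve has this shape.
(b) Observable constraints: it crosses the x-axis at the gridline x = 1.
(c) Fitting integer coefficients to these (and the overall shape) gives p.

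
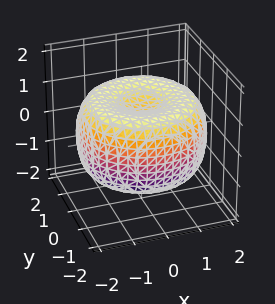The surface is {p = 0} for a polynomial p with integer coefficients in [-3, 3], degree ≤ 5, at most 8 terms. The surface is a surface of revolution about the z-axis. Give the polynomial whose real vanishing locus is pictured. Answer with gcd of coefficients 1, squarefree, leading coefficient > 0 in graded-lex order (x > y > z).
First, deg p = 4.
Next, symmetries: rotational symmetry about the z-axis ⇒ p depends on x, y only through x² + y².
Then, checking where it meets the axes: a circular section at z = 1 has radius between 0 and 1.
Finally, assembling these constraints gives the stated polynomial.

x^4 + 2*x^2*y^2 + y^4 - 3*x^2 - 3*y^2 + 3*z^2 - 2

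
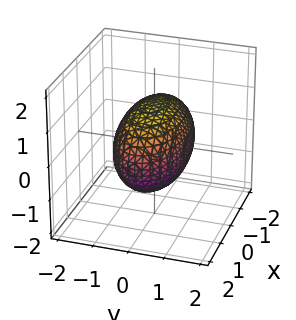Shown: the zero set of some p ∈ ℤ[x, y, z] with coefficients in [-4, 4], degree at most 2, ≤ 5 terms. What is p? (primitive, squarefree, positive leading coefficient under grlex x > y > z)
First, the degree is 2 — bounded and convex; a quadric.
Next, symmetries: the z ↦ −z reflection is a symmetry, so z appears only in even powers; the x ↦ −x reflection is a symmetry, so x appears only in even powers; mirror symmetry y ↦ −y ⇒ only even powers of y.
Then, from the axis intercepts and sections: among the integer gridlines, it crosses the y-axis at y ∈ {-1, 1}.
Finally, putting this together gives p.

x^2 + 3*y^2 + 2*z^2 - 3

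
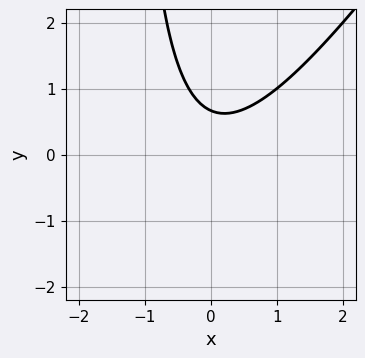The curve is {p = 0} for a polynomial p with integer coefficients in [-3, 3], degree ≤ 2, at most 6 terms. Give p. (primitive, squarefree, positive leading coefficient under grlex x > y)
3*x^2 - 2*x*y - 3*y + 2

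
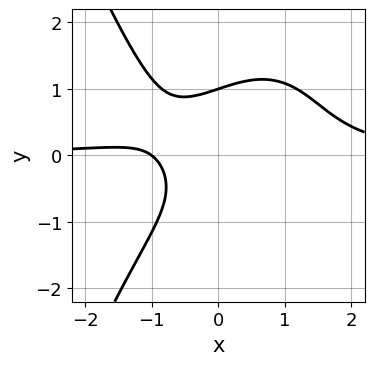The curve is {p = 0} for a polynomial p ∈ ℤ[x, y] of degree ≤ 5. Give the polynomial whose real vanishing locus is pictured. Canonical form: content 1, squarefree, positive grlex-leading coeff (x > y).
3*x^3*y - x^2*y + 3*y^3 - 3*x - 3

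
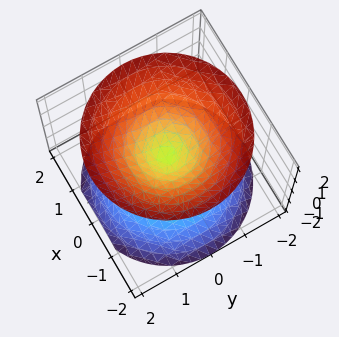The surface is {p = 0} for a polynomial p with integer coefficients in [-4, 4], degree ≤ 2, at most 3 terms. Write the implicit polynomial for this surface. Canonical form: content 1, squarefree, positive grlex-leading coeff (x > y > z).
I count 2 distinct pieces.
deg p = 2.
Symmetry: the z-axis is an axis of rotation, so x and y enter only as x² + y²; it's symmetric under z → −z, forcing even powers of z.
From the axis intercepts and sections: it meets the z-axis at z = 0 (among the integer gridlines); it meets the y-axis at y = 0 (among the integer gridlines); one x-axis crossing is at x = 0; a circular section at z = 1 has radius exactly 1.
Solving for integer coefficients yields p as stated.

x^2 + y^2 - z^2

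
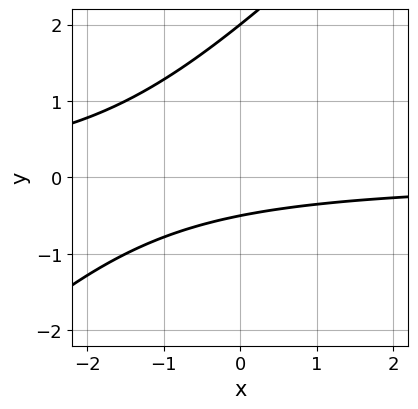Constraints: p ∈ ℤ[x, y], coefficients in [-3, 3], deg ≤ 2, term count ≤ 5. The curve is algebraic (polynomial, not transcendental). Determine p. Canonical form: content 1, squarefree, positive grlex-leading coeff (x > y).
2*x*y - 2*y^2 + 3*y + 2

(a) deg p = 2.
(b) From the visible intercepts: it crosses the y-axis at the gridline y = 2; no x-intercept at any integer in the box.
(c) Putting this together gives p.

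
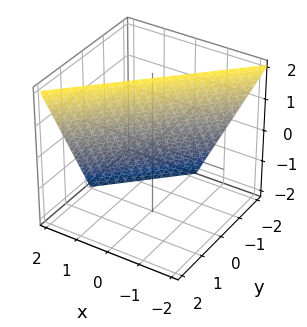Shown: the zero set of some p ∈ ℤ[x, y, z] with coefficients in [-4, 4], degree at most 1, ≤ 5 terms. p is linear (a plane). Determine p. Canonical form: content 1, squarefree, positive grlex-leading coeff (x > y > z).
2*x - 2*y + z - 2

1. The degree is 1 — every cross-section is a straight line — this is a plane.
2. From the visible intercepts: it crosses the x-axis at the gridline x = 1; one z-axis crossing is at z = 2.
3. Matching integer coefficients to the picture gives p. Check: (0, -1, 0) on the y-axis lies on the surface, and p(0, -1, 0) = 0. ✓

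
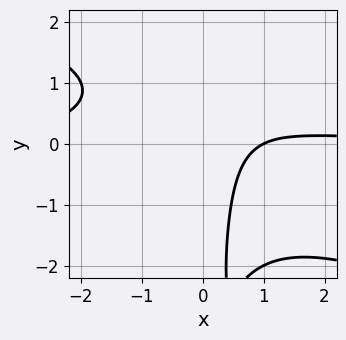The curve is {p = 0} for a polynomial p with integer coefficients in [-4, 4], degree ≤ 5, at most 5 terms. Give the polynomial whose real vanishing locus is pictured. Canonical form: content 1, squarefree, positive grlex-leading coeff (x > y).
x^3*y + 2*x^2*y^2 + 3*x*y - 2*x + 2

First, the degree is 4 — the shape is more complex than any degree-3 curve.
Then, reading off the gridlines: no y-intercept at any integer in the box; it crosses the x-axis at the gridline x = 1.
Finally, assembling these constraints gives the stated polynomial.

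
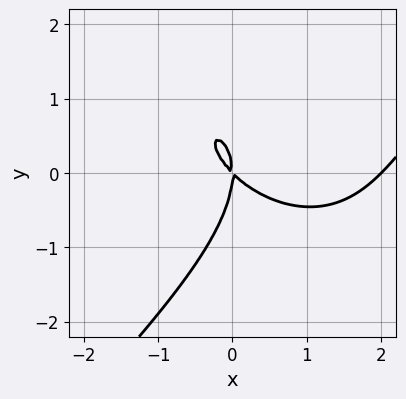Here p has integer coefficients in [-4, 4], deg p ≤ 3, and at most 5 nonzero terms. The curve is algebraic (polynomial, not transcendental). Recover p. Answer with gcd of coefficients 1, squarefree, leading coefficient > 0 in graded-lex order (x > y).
x^3 - y^3 - 2*x^2 - 2*x*y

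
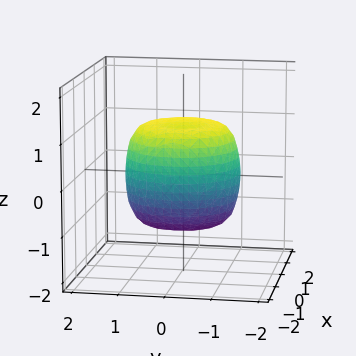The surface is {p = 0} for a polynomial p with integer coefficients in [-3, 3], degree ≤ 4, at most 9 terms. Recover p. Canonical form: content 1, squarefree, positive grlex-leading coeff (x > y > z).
First, deg p = 4. No degree-3 surface has this shape.
Then, symmetries: the surface is invariant under rotation about z: p = q(x² + y², z).
Next, against the integer gridlines: a circular section at z = -1 has radius exactly 1; among the integer gridlines, it crosses the z-axis at z ∈ {-1, 1}.
Finally, putting this together gives p.

x^4 + 2*x^2*y^2 + y^4 - x^2 - y^2 + z^2 - 1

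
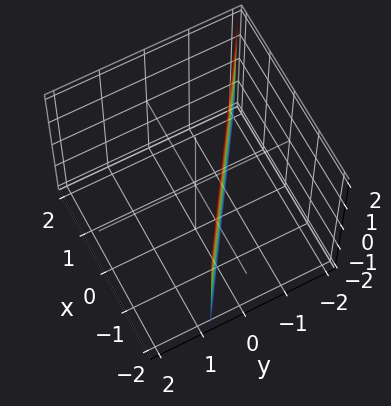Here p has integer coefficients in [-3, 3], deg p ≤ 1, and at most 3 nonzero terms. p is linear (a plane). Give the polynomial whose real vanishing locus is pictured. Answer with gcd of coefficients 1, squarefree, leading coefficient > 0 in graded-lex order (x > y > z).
1. Degree: every cross-section is a straight line — this is a plane, so deg p = 1.
2. Against the integer gridlines: one x-axis crossing is at x = -1; no z-intercept at any integer in the box.
3. Assembling these constraints gives the stated polynomial.

2*x + 3*y + 2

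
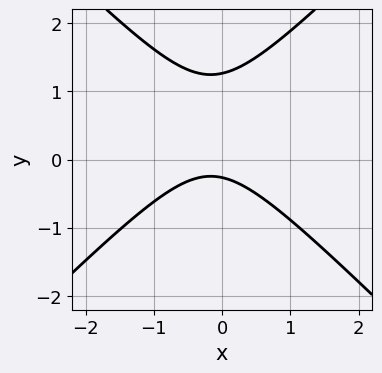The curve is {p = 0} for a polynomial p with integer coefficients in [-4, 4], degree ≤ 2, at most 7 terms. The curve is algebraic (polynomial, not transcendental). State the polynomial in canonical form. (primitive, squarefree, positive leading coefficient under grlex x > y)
3*x^2 - 3*y^2 + x + 3*y + 1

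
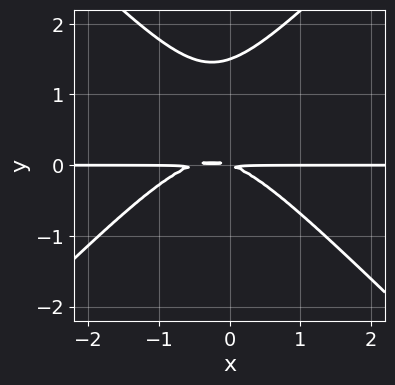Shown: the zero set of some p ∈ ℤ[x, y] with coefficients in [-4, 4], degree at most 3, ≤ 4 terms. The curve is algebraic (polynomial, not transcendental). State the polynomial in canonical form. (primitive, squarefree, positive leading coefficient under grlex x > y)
2*x^2*y - 2*y^3 + x*y + 3*y^2

1. deg p = 3. The shape is more complex than any degree-2 curve.
2. Against the integer gridlines: the visible x-axis segment lies entirely on the curve.
3. These observations pin down the coefficients.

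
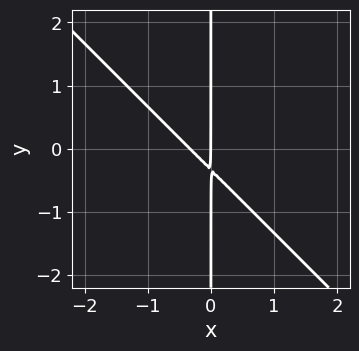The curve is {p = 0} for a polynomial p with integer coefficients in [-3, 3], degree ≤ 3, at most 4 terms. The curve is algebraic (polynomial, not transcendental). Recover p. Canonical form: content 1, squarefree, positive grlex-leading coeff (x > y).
3*x^2 + 3*x*y + x

The degree is 2 — the shape is more complex than any degree-1 curve.
Observable constraints: every point of the y-axis in the box is on the curve; one x-axis crossing is at x = 0.
Fitting integer coefficients to these (and the overall shape) gives p.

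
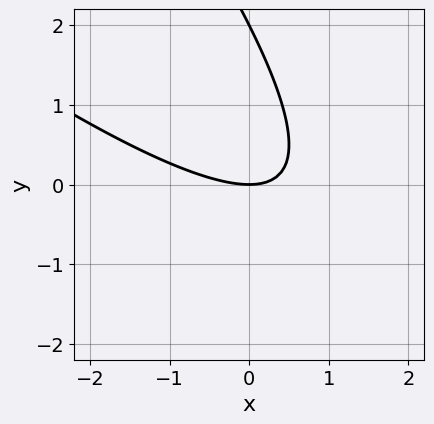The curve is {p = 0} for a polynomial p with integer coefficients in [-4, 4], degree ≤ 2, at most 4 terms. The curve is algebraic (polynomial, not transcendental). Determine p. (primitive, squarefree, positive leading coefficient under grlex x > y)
x^2 + 2*x*y + y^2 - 2*y

(a) The degree is 2 — the shape is more complex than any degree-1 curve.
(b) From the visible intercepts: the y-axis gridline crossings are at y ∈ {0, 2}; one x-axis crossing is at x = 0.
(c) Assembling these constraints gives the stated polynomial.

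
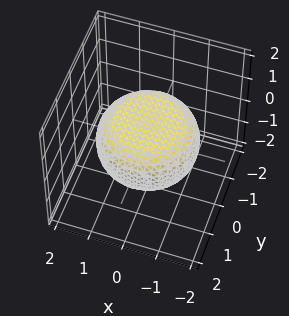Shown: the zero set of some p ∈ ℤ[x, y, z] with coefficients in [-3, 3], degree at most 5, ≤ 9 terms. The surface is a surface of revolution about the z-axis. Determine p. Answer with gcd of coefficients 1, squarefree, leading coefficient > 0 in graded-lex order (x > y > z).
x^4 + 2*x^2*y^2 + y^4 - x^2 - y^2 + 3*z^2 - 2

Degree: no degree-3 surface has this shape, so deg p = 4.
Symmetries: the z-axis is an axis of rotation, so x and y enter only as x² + y².
From the visible intercepts: a circular section at z = 0 has radius between 1 and 2.
Solving for integer coefficients yields p as stated.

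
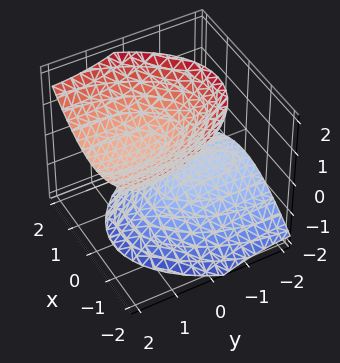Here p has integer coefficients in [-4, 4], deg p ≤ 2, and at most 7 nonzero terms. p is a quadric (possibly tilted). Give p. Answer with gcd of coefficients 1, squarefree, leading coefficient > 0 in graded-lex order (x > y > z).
1. There are 2 components.
2. deg p = 2.
3. Against the integer gridlines: it misses every integer gridline on the y-axis; it misses every integer gridline on the x-axis.
4. Matching integer coefficients to the picture gives p.

3*x^2 + y^2 - 3*y*z - 3*z^2 + 2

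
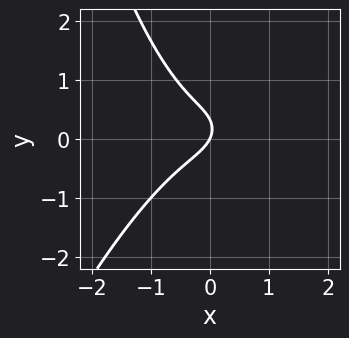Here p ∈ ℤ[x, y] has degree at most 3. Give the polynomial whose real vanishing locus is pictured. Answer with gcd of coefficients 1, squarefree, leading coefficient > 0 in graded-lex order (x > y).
(a) deg p = 3. A generic line meets the curve in up to 3 points.
(b) Checking where it meets the axes: it meets the x-axis at x = 0 (among the integer gridlines); it meets the y-axis at y = 0 (among the integer gridlines).
(c) Putting this together gives p.

3*x^3 - x^2*y + 3*y^2 + 2*x - y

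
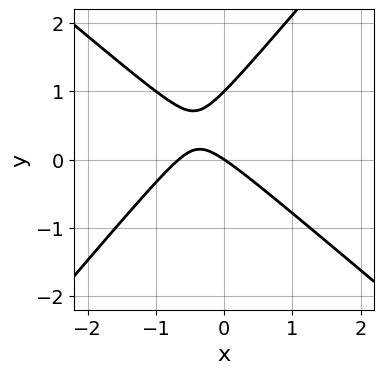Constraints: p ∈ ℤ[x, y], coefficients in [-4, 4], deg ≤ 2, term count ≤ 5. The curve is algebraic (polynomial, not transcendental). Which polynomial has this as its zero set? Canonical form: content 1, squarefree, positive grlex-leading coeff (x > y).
1. deg p = 2. The shape is more complex than any degree-1 curve.
2. Checking where it meets the axes: one x-axis crossing is at x = 0; among the integer gridlines, it crosses the y-axis at y ∈ {0, 1}.
3. Putting this together gives p.

3*x^2 + x*y - 3*y^2 + 2*x + 3*y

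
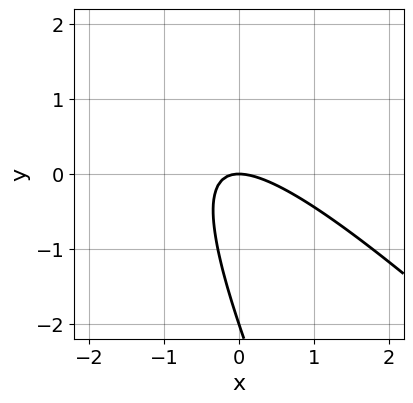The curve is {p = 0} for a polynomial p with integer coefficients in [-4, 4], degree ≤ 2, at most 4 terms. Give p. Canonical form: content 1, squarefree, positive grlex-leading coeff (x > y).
First, deg p = 2. The shape is more complex than any degree-1 curve.
Then, against the integer gridlines: among the integer gridlines, it crosses the y-axis at y ∈ {-2, 0}; it meets the x-axis at x = 0 (among the integer gridlines).
Finally, solving for integer coefficients yields p as stated.

2*x^2 + 3*x*y + y^2 + 2*y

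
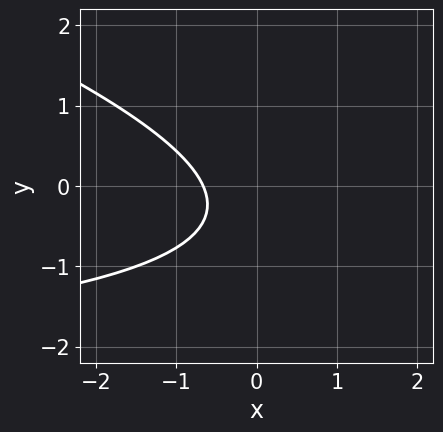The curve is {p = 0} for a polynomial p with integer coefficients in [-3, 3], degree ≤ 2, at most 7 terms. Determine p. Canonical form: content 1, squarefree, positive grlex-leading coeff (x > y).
x*y + 3*y^2 + 3*x + 2*y + 2

(a) The degree is 2 — no degree-1 curve has this shape.
(b) Against the integer gridlines: the curve avoids every integer y-axis point in the box.
(c) Assembling these constraints gives the stated polynomial.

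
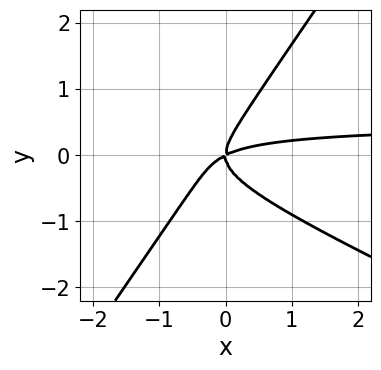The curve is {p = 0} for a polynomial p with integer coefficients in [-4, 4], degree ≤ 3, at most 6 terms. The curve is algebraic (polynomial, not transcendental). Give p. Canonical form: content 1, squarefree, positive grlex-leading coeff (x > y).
2*x^2*y + 3*x*y^2 - 3*y^3 - x^2 + 2*x*y

Degree: no degree-2 curve has this shape, so deg p = 3.
From the visible intercepts: one x-axis crossing is at x = 0; it crosses the y-axis at the gridline y = 0.
Fitting integer coefficients to these (and the overall shape) gives p.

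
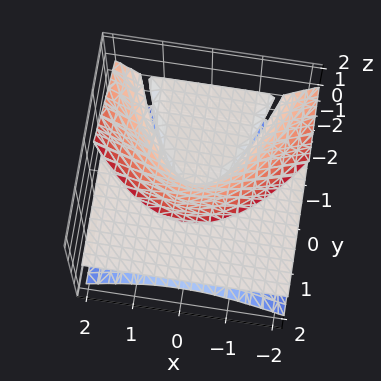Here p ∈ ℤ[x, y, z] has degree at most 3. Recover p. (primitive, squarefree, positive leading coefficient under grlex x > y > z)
First, deg p = 3. The shape is more complex than any degree-2 surface.
Next, against the integer gridlines: it crosses the z-axis at the gridline z = 0; every point of the x-axis in the box is on the surface; the visible y-axis segment lies entirely on the surface.
Finally, assembling these constraints gives the stated polynomial.

x^2*z + y*z^2 - z^3 + y*z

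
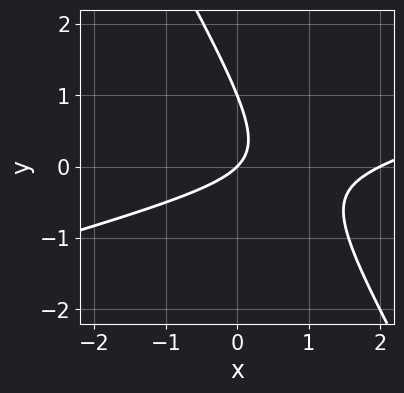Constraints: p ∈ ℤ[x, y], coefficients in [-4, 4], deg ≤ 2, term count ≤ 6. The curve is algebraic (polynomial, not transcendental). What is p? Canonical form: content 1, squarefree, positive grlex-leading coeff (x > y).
x^2 - 3*x*y - 2*y^2 - 2*x + 2*y

(a) deg p = 2. The shape is more complex than any degree-1 curve.
(b) From the axis intercepts and sections: the y-axis gridline crossings are at y ∈ {0, 1}; the x-axis gridline crossings are at x ∈ {0, 2}.
(c) Matching integer coefficients to the picture gives p.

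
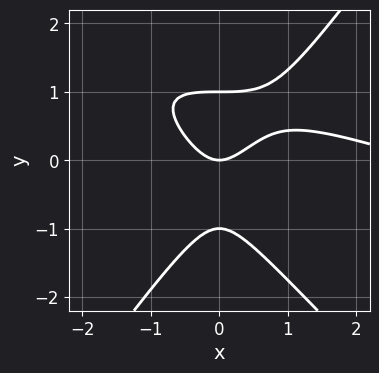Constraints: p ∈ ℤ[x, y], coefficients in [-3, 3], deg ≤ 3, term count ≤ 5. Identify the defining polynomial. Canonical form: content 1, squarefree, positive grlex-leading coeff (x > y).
First, deg p = 3. A generic line meets the curve in up to 3 points.
Then, observable constraints: it meets the x-axis at x = 0 (among the integer gridlines); among the integer gridlines, it crosses the y-axis at y ∈ {-1, 0, 1}.
Finally, assembling these constraints gives the stated polynomial.

x^3 + 3*x^2*y - 2*y^3 - 3*x^2 + 2*y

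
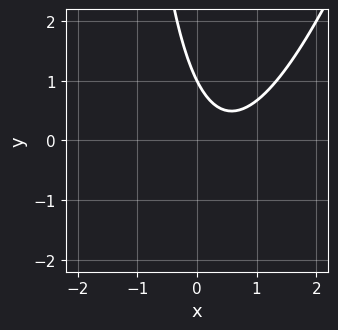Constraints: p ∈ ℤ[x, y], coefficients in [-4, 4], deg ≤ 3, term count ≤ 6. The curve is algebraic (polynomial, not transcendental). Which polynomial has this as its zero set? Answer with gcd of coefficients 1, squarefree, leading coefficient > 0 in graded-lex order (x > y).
3*x^2 - x*y - 3*x - 2*y + 2

Degree: no degree-1 curve has this shape, so deg p = 2.
From the visible intercepts: it misses every integer gridline on the x-axis; it meets the y-axis at y = 1 (among the integer gridlines).
Assembling these constraints gives the stated polynomial.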